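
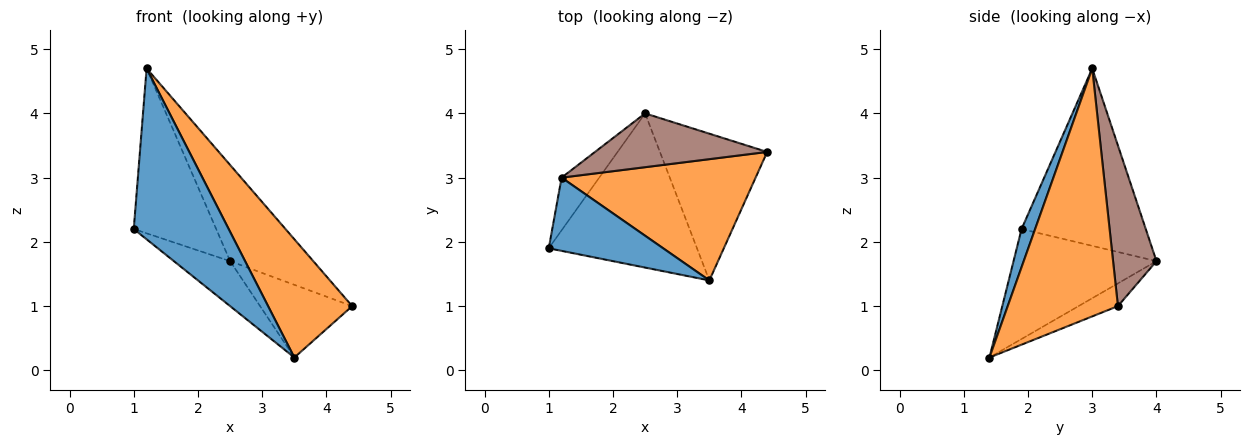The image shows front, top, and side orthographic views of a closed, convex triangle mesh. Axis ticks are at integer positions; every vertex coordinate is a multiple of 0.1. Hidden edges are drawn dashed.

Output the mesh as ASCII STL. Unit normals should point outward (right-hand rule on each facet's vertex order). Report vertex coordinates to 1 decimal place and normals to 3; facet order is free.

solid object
 facet normal 0.130 -0.911 0.391
  outer loop
   vertex 1.2 3.0 4.7
   vertex 1.0 1.9 2.2
   vertex 3.5 1.4 0.2
  endloop
 endfacet
 facet normal 0.675 -0.515 0.528
  outer loop
   vertex 1.2 3.0 4.7
   vertex 3.5 1.4 0.2
   vertex 4.4 3.4 1.0
  endloop
 endfacet
 facet normal -0.580 0.228 -0.782
  outer loop
   vertex 2.5 4.0 1.7
   vertex 3.5 1.4 0.2
   vertex 1.0 1.9 2.2
  endloop
 endfacet
 facet normal -0.187 0.436 -0.880
  outer loop
   vertex 2.5 4.0 1.7
   vertex 4.4 3.4 1.0
   vertex 3.5 1.4 0.2
  endloop
 endfacet
 facet normal -0.820 0.545 -0.174
  outer loop
   vertex 2.5 4.0 1.7
   vertex 1.0 1.9 2.2
   vertex 1.2 3.0 4.7
  endloop
 endfacet
 facet normal 0.415 0.794 0.444
  outer loop
   vertex 2.5 4.0 1.7
   vertex 1.2 3.0 4.7
   vertex 4.4 3.4 1.0
  endloop
 endfacet
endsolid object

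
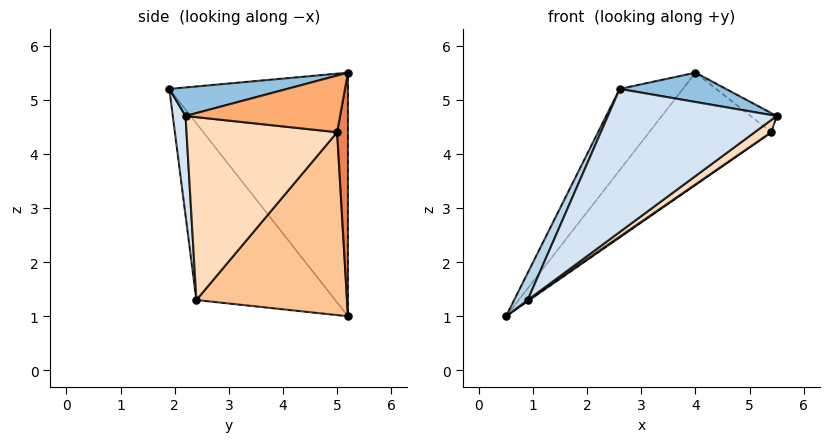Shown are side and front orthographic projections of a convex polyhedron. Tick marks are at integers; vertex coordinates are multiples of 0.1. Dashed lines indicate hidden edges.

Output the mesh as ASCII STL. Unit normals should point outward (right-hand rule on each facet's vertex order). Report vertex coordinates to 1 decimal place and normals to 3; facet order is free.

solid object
 facet normal -0.760 0.269 0.591
  outer loop
   vertex 2.6 1.9 5.2
   vertex 4.0 5.2 5.5
   vertex 0.5 5.2 1.0
  endloop
 endfacet
 facet normal 0.184 -0.166 0.969
  outer loop
   vertex 2.6 1.9 5.2
   vertex 5.5 2.2 4.7
   vertex 4.0 5.2 5.5
  endloop
 endfacet
 facet normal -0.917 -0.089 0.388
  outer loop
   vertex 0.9 2.4 1.3
   vertex 2.6 1.9 5.2
   vertex 0.5 5.2 1.0
  endloop
 endfacet
 facet normal 0.074 -0.985 -0.159
  outer loop
   vertex 0.9 2.4 1.3
   vertex 5.5 2.2 4.7
   vertex 2.6 1.9 5.2
  endloop
 endfacet
 facet normal 0.088 0.994 -0.069
  outer loop
   vertex 5.4 5.0 4.4
   vertex 0.5 5.2 1.0
   vertex 4.0 5.2 5.5
  endloop
 endfacet
 facet normal 0.624 0.105 0.775
  outer loop
   vertex 5.4 5.0 4.4
   vertex 4.0 5.2 5.5
   vertex 5.5 2.2 4.7
  endloop
 endfacet
 facet normal 0.570 -0.007 -0.822
  outer loop
   vertex 5.4 5.0 4.4
   vertex 0.9 2.4 1.3
   vertex 0.5 5.2 1.0
  endloop
 endfacet
 facet normal 0.591 -0.065 -0.804
  outer loop
   vertex 5.4 5.0 4.4
   vertex 5.5 2.2 4.7
   vertex 0.9 2.4 1.3
  endloop
 endfacet
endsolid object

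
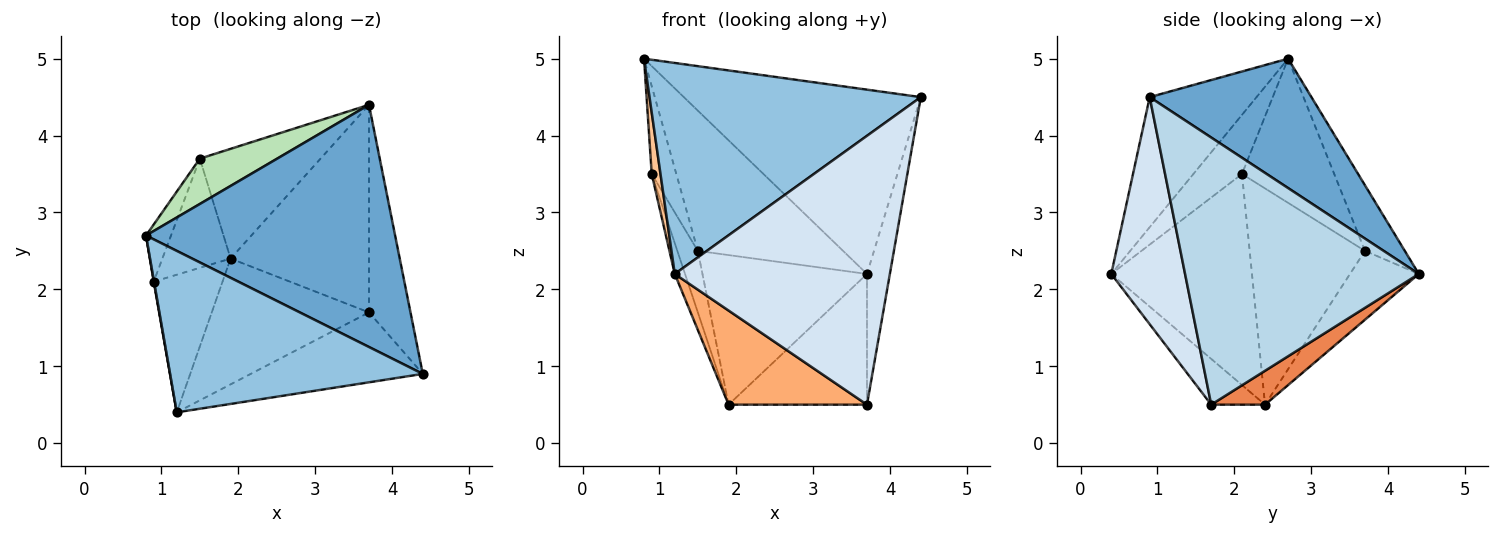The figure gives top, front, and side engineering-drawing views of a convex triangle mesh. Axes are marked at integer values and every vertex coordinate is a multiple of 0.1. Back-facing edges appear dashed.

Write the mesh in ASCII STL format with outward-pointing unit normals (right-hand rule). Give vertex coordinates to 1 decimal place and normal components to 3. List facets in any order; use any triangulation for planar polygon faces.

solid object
 facet normal 0.382 0.560 0.735
  outer loop
   vertex 3.7 4.4 2.2
   vertex 0.8 2.7 5.0
   vertex 4.4 0.9 4.5
  endloop
 endfacet
 facet normal -0.298 -0.758 0.580
  outer loop
   vertex 1.2 0.4 2.2
   vertex 4.4 0.9 4.5
   vertex 0.8 2.7 5.0
  endloop
 endfacet
 facet normal 0.984 0.096 -0.153
  outer loop
   vertex 3.7 1.7 0.5
   vertex 3.7 4.4 2.2
   vertex 4.4 0.9 4.5
  endloop
 endfacet
 facet normal 0.315 -0.918 -0.239
  outer loop
   vertex 3.7 1.7 0.5
   vertex 4.4 0.9 4.5
   vertex 1.2 0.4 2.2
  endloop
 endfacet
 facet normal 0.203 0.522 -0.829
  outer loop
   vertex 1.9 2.4 0.5
   vertex 3.7 4.4 2.2
   vertex 3.7 1.7 0.5
  endloop
 endfacet
 facet normal -0.227 -0.583 -0.780
  outer loop
   vertex 1.9 2.4 0.5
   vertex 3.7 1.7 0.5
   vertex 1.2 0.4 2.2
  endloop
 endfacet
 facet normal -0.984 -0.178 0.006
  outer loop
   vertex 0.9 2.1 3.5
   vertex 1.2 0.4 2.2
   vertex 0.8 2.7 5.0
  endloop
 endfacet
 facet normal -0.948 0.069 -0.309
  outer loop
   vertex 0.9 2.1 3.5
   vertex 1.9 2.4 0.5
   vertex 1.2 0.4 2.2
  endloop
 endfacet
 facet normal -0.953 0.254 -0.165
  outer loop
   vertex 1.5 3.7 2.5
   vertex 0.9 2.1 3.5
   vertex 0.8 2.7 5.0
  endloop
 endfacet
 facet normal -0.940 0.167 -0.297
  outer loop
   vertex 1.5 3.7 2.5
   vertex 1.9 2.4 0.5
   vertex 0.9 2.1 3.5
  endloop
 endfacet
 facet normal -0.252 0.921 0.298
  outer loop
   vertex 1.5 3.7 2.5
   vertex 0.8 2.7 5.0
   vertex 3.7 4.4 2.2
  endloop
 endfacet
 facet normal -0.320 0.764 -0.561
  outer loop
   vertex 1.5 3.7 2.5
   vertex 3.7 4.4 2.2
   vertex 1.9 2.4 0.5
  endloop
 endfacet
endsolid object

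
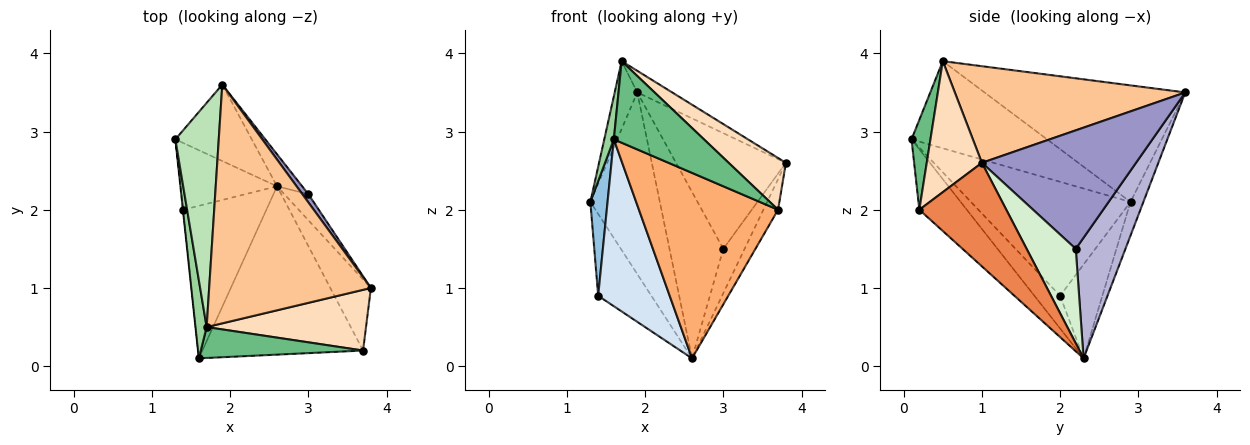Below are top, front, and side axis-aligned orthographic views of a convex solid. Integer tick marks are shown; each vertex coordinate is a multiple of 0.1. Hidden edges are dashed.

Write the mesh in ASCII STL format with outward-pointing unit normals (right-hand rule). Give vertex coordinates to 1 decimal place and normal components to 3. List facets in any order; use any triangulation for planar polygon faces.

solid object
 facet normal -0.168 0.909 -0.382
  outer loop
   vertex 1.9 3.6 3.5
   vertex 2.6 2.3 0.1
   vertex 1.3 2.9 2.1
  endloop
 endfacet
 facet normal -0.994 -0.107 -0.002
  outer loop
   vertex 1.4 2.0 0.9
   vertex 1.6 0.1 2.9
   vertex 1.3 2.9 2.1
  endloop
 endfacet
 facet normal -0.524 0.660 -0.539
  outer loop
   vertex 1.4 2.0 0.9
   vertex 1.3 2.9 2.1
   vertex 2.6 2.3 0.1
  endloop
 endfacet
 facet normal -0.256 -0.713 -0.652
  outer loop
   vertex 1.4 2.0 0.9
   vertex 2.6 2.3 0.1
   vertex 1.6 0.1 2.9
  endloop
 endfacet
 facet normal 0.920 0.155 -0.361
  outer loop
   vertex 3.7 0.2 2.0
   vertex 2.6 2.3 0.1
   vertex 3.8 1.0 2.6
  endloop
 endfacet
 facet normal -0.245 -0.718 -0.652
  outer loop
   vertex 3.7 0.2 2.0
   vertex 1.6 0.1 2.9
   vertex 2.6 2.3 0.1
  endloop
 endfacet
 facet normal 0.511 0.077 0.856
  outer loop
   vertex 1.7 0.5 3.9
   vertex 3.8 1.0 2.6
   vertex 1.9 3.6 3.5
  endloop
 endfacet
 facet normal 0.530 -0.550 0.645
  outer loop
   vertex 1.7 0.5 3.9
   vertex 3.7 0.2 2.0
   vertex 3.8 1.0 2.6
  endloop
 endfacet
 facet normal 0.193 -0.918 0.348
  outer loop
   vertex 1.7 0.5 3.9
   vertex 1.6 0.1 2.9
   vertex 3.7 0.2 2.0
  endloop
 endfacet
 facet normal -0.989 -0.070 0.127
  outer loop
   vertex 1.7 0.5 3.9
   vertex 1.3 2.9 2.1
   vertex 1.6 0.1 2.9
  endloop
 endfacet
 facet normal -0.932 0.105 0.347
  outer loop
   vertex 1.7 0.5 3.9
   vertex 1.9 3.6 3.5
   vertex 1.3 2.9 2.1
  endloop
 endfacet
 facet normal 0.894 0.387 -0.228
  outer loop
   vertex 3.0 2.2 1.5
   vertex 3.8 1.0 2.6
   vertex 2.6 2.3 0.1
  endloop
 endfacet
 facet normal 0.813 0.580 0.041
  outer loop
   vertex 3.0 2.2 1.5
   vertex 1.9 3.6 3.5
   vertex 3.8 1.0 2.6
  endloop
 endfacet
 facet normal 0.672 0.728 -0.140
  outer loop
   vertex 3.0 2.2 1.5
   vertex 2.6 2.3 0.1
   vertex 1.9 3.6 3.5
  endloop
 endfacet
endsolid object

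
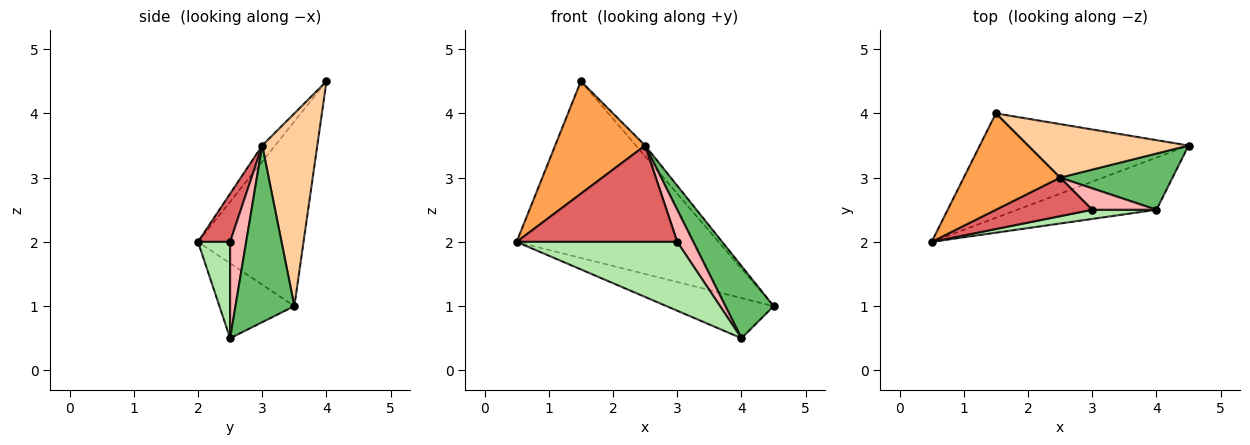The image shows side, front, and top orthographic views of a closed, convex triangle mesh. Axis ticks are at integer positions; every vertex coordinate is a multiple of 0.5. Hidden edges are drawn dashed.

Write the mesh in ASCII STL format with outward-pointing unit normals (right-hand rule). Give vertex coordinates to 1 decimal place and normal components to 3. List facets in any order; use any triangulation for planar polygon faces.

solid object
 facet normal -0.410 0.785 -0.464
  outer loop
   vertex 1.5 4.0 4.5
   vertex 4.5 3.5 1.0
   vertex 0.5 2.0 2.0
  endloop
 endfacet
 facet normal -0.393 0.561 -0.729
  outer loop
   vertex 4.0 2.5 0.5
   vertex 0.5 2.0 2.0
   vertex 4.5 3.5 1.0
  endloop
 endfacet
 facet normal -0.108 -0.755 0.647
  outer loop
   vertex 2.5 3.0 3.5
   vertex 1.5 4.0 4.5
   vertex 0.5 2.0 2.0
  endloop
 endfacet
 facet normal 0.762 0.127 0.635
  outer loop
   vertex 2.5 3.0 3.5
   vertex 4.5 3.5 1.0
   vertex 1.5 4.0 4.5
  endloop
 endfacet
 facet normal 0.694 -0.568 0.442
  outer loop
   vertex 2.5 3.0 3.5
   vertex 4.0 2.5 0.5
   vertex 4.5 3.5 1.0
  endloop
 endfacet
 facet normal 0.194 -0.972 0.130
  outer loop
   vertex 3.0 2.5 2.0
   vertex 0.5 2.0 2.0
   vertex 4.0 2.5 0.5
  endloop
 endfacet
 facet normal 0.183 -0.913 0.365
  outer loop
   vertex 3.0 2.5 2.0
   vertex 2.5 3.0 3.5
   vertex 0.5 2.0 2.0
  endloop
 endfacet
 facet normal 0.640 -0.640 0.426
  outer loop
   vertex 3.0 2.5 2.0
   vertex 4.0 2.5 0.5
   vertex 2.5 3.0 3.5
  endloop
 endfacet
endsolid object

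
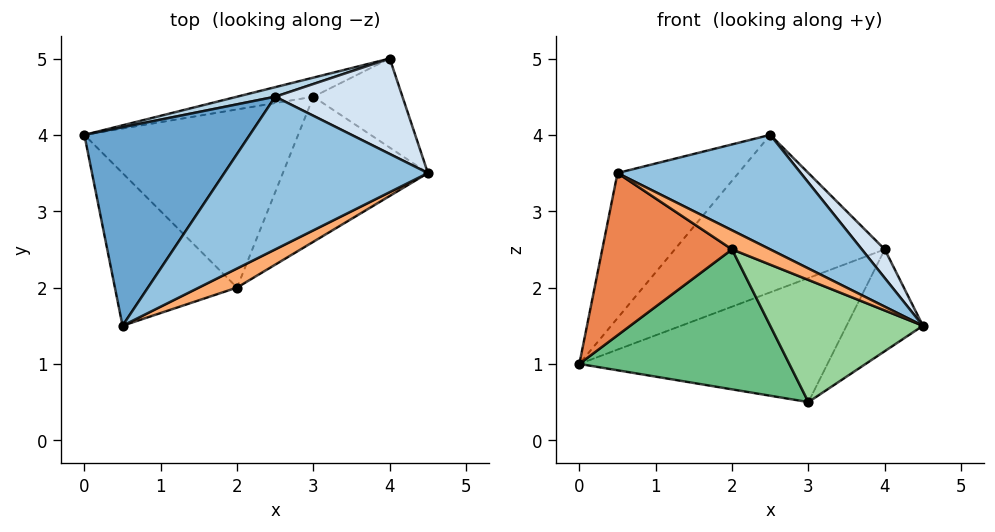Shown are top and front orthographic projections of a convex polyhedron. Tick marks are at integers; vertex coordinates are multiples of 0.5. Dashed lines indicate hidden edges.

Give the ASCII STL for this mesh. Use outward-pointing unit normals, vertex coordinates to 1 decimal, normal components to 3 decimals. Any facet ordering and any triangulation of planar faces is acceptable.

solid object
 facet normal -0.736 0.399 0.547
  outer loop
   vertex 2.5 4.5 4.0
   vertex 0.0 4.0 1.0
   vertex 0.5 1.5 3.5
  endloop
 endfacet
 facet normal 0.573 -0.492 0.655
  outer loop
   vertex 2.5 4.5 4.0
   vertex 0.5 1.5 3.5
   vertex 4.5 3.5 1.5
  endloop
 endfacet
 facet normal -0.263 0.963 0.058
  outer loop
   vertex 4.0 5.0 2.5
   vertex 0.0 4.0 1.0
   vertex 2.5 4.5 4.0
  endloop
 endfacet
 facet normal 0.725 -0.198 0.659
  outer loop
   vertex 4.0 5.0 2.5
   vertex 2.5 4.5 4.0
   vertex 4.5 3.5 1.5
  endloop
 endfacet
 facet normal -0.209 -0.712 -0.670
  outer loop
   vertex 2.0 2.0 2.5
   vertex 0.5 1.5 3.5
   vertex 0.0 4.0 1.0
  endloop
 endfacet
 facet normal 0.577 -0.577 0.577
  outer loop
   vertex 2.0 2.0 2.5
   vertex 4.5 3.5 1.5
   vertex 0.5 1.5 3.5
  endloop
 endfacet
 facet normal -0.187 0.971 -0.149
  outer loop
   vertex 3.0 4.5 0.5
   vertex 0.0 4.0 1.0
   vertex 4.0 5.0 2.5
  endloop
 endfacet
 facet normal 0.685 0.548 -0.480
  outer loop
   vertex 3.0 4.5 0.5
   vertex 4.0 5.0 2.5
   vertex 4.5 3.5 1.5
  endloop
 endfacet
 facet normal -0.028 -0.618 -0.786
  outer loop
   vertex 3.0 4.5 0.5
   vertex 2.0 2.0 2.5
   vertex 0.0 4.0 1.0
  endloop
 endfacet
 facet normal 0.080 -0.642 -0.762
  outer loop
   vertex 3.0 4.5 0.5
   vertex 4.5 3.5 1.5
   vertex 2.0 2.0 2.5
  endloop
 endfacet
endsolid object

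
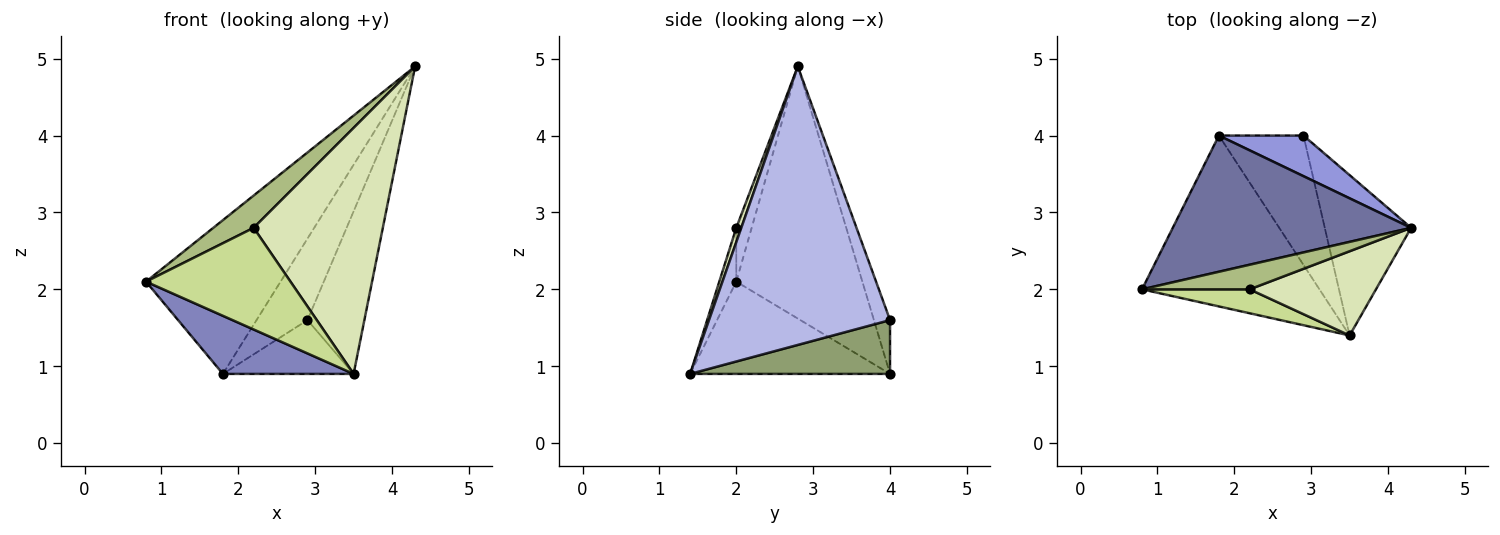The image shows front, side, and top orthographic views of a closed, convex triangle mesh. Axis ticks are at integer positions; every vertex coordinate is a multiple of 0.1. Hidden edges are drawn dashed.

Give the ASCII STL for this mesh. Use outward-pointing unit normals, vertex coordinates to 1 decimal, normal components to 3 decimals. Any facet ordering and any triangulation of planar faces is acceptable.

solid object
 facet normal -0.574 0.613 0.543
  outer loop
   vertex 1.8 4.0 0.9
   vertex 0.8 2.0 2.1
   vertex 4.3 2.8 4.9
  endloop
 endfacet
 facet normal -0.442 -0.289 -0.849
  outer loop
   vertex 3.5 1.4 0.9
   vertex 0.8 2.0 2.1
   vertex 1.8 4.0 0.9
  endloop
 endfacet
 facet normal -0.273 0.861 0.429
  outer loop
   vertex 2.9 4.0 1.6
   vertex 1.8 4.0 0.9
   vertex 4.3 2.8 4.9
  endloop
 endfacet
 facet normal 0.915 0.287 -0.284
  outer loop
   vertex 2.9 4.0 1.6
   vertex 4.3 2.8 4.9
   vertex 3.5 1.4 0.9
  endloop
 endfacet
 facet normal 0.507 0.331 -0.796
  outer loop
   vertex 2.9 4.0 1.6
   vertex 3.5 1.4 0.9
   vertex 1.8 4.0 0.9
  endloop
 endfacet
 facet normal -0.290 -0.761 0.580
  outer loop
   vertex 2.2 2.0 2.8
   vertex 4.3 2.8 4.9
   vertex 0.8 2.0 2.1
  endloop
 endfacet
 facet normal -0.114 -0.967 0.228
  outer loop
   vertex 2.2 2.0 2.8
   vertex 0.8 2.0 2.1
   vertex 3.5 1.4 0.9
  endloop
 endfacet
 facet normal 0.037 -0.945 0.324
  outer loop
   vertex 2.2 2.0 2.8
   vertex 3.5 1.4 0.9
   vertex 4.3 2.8 4.9
  endloop
 endfacet
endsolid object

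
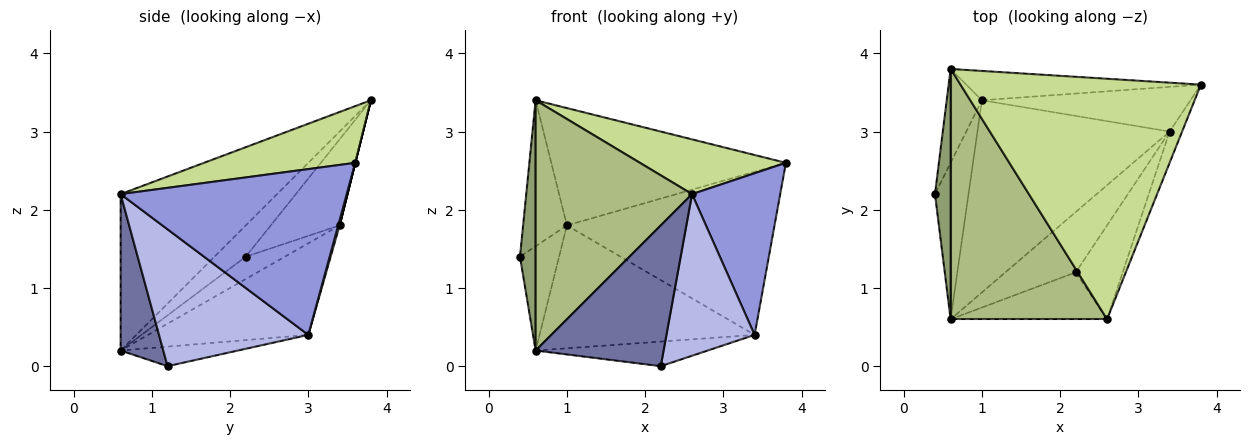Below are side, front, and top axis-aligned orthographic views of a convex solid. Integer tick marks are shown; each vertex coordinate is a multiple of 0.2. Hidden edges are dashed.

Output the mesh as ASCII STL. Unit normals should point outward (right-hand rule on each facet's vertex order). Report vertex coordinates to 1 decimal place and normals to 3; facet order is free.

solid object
 facet normal 0.302 -0.905 -0.302
  outer loop
   vertex 2.6 0.6 2.2
   vertex 0.6 0.6 0.2
   vertex 2.2 1.2 0.0
  endloop
 endfacet
 facet normal -0.249 0.365 -0.897
  outer loop
   vertex 3.4 3.0 0.4
   vertex 2.2 1.2 0.0
   vertex 0.6 0.6 0.2
  endloop
 endfacet
 facet normal 0.929 -0.362 -0.070
  outer loop
   vertex 3.4 3.0 0.4
   vertex 3.8 3.6 2.6
   vertex 2.6 0.6 2.2
  endloop
 endfacet
 facet normal 0.826 -0.488 -0.283
  outer loop
   vertex 3.4 3.0 0.4
   vertex 2.6 0.6 2.2
   vertex 2.2 1.2 0.0
  endloop
 endfacet
 facet normal -0.816 -0.408 0.408
  outer loop
   vertex 0.6 3.8 3.4
   vertex 0.4 2.2 1.4
   vertex 0.6 0.6 0.2
  endloop
 endfacet
 facet normal -0.577 -0.577 0.577
  outer loop
   vertex 0.6 3.8 3.4
   vertex 0.6 0.6 0.2
   vertex 2.6 0.6 2.2
  endloop
 endfacet
 facet normal 0.224 -0.216 0.950
  outer loop
   vertex 0.6 3.8 3.4
   vertex 2.6 0.6 2.2
   vertex 3.8 3.6 2.6
  endloop
 endfacet
 facet normal 0.007 0.964 -0.264
  outer loop
   vertex 1.0 3.4 1.8
   vertex 3.8 3.6 2.6
   vertex 3.4 3.0 0.4
  endloop
 endfacet
 facet normal 0.000 0.970 -0.243
  outer loop
   vertex 1.0 3.4 1.8
   vertex 0.6 3.8 3.4
   vertex 3.8 3.6 2.6
  endloop
 endfacet
 facet normal -0.797 0.507 -0.326
  outer loop
   vertex 1.0 3.4 1.8
   vertex 0.4 2.2 1.4
   vertex 0.6 3.8 3.4
  endloop
 endfacet
 facet normal -0.485 0.485 -0.728
  outer loop
   vertex 1.0 3.4 1.8
   vertex 0.6 0.6 0.2
   vertex 0.4 2.2 1.4
  endloop
 endfacet
 facet normal -0.373 0.500 -0.782
  outer loop
   vertex 1.0 3.4 1.8
   vertex 3.4 3.0 0.4
   vertex 0.6 0.6 0.2
  endloop
 endfacet
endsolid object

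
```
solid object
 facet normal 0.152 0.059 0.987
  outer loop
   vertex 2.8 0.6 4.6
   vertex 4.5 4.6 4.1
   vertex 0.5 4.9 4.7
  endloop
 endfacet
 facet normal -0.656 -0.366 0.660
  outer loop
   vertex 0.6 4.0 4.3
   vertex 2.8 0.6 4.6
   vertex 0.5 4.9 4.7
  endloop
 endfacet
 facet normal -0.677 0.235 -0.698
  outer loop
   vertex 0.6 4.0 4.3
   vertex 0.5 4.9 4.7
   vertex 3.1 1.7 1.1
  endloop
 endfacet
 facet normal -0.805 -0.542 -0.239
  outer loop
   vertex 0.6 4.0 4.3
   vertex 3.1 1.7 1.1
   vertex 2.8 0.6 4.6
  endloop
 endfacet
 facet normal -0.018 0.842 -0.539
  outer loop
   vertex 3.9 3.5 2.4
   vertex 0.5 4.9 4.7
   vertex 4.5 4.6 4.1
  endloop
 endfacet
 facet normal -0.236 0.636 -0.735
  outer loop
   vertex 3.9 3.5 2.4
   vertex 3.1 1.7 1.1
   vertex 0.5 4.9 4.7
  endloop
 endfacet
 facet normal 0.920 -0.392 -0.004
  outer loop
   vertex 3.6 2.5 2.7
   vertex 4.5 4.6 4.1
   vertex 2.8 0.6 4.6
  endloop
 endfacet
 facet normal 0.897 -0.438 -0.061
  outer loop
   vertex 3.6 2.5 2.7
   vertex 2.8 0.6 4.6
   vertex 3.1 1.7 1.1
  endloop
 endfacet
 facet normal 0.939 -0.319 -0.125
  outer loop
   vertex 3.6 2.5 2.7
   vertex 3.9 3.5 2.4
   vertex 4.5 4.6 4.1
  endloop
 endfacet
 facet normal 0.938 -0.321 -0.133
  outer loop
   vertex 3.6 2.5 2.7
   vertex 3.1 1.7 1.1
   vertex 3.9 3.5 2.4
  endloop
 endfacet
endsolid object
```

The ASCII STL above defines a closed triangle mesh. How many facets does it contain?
10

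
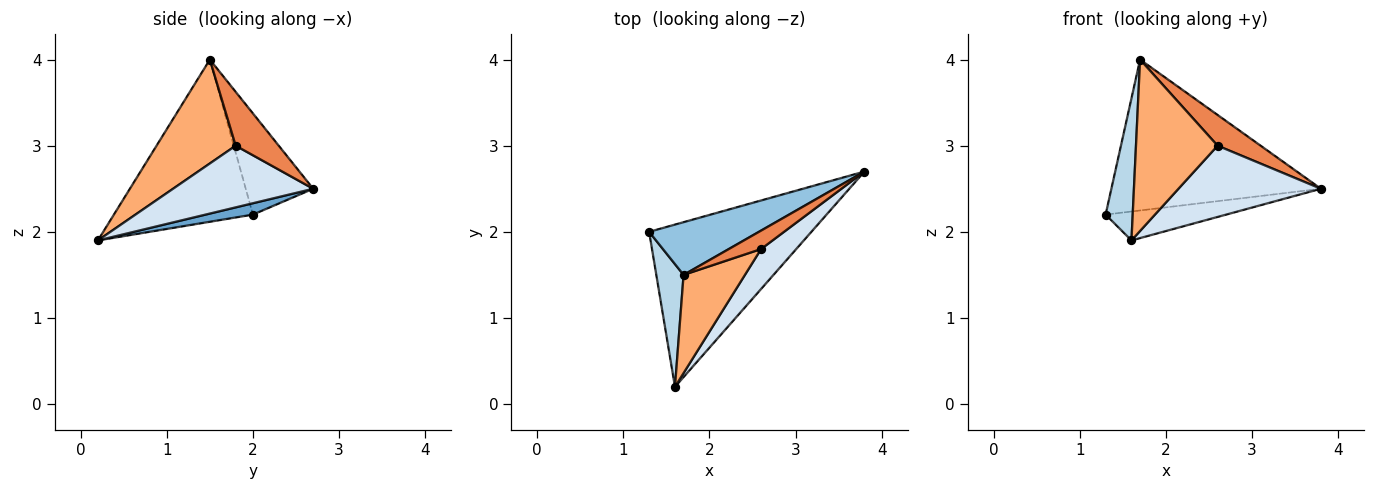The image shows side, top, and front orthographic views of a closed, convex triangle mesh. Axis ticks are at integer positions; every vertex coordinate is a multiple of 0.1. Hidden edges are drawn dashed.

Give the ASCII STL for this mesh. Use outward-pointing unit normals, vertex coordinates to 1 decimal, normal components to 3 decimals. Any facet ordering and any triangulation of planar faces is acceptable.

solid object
 facet normal 0.069 0.175 -0.982
  outer loop
   vertex 1.6 0.2 1.9
   vertex 1.3 2.0 2.2
   vertex 3.8 2.7 2.5
  endloop
 endfacet
 facet normal -0.291 0.903 0.316
  outer loop
   vertex 1.7 1.5 4.0
   vertex 3.8 2.7 2.5
   vertex 1.3 2.0 2.2
  endloop
 endfacet
 facet normal -0.968 -0.189 0.163
  outer loop
   vertex 1.7 1.5 4.0
   vertex 1.3 2.0 2.2
   vertex 1.6 0.2 1.9
  endloop
 endfacet
 facet normal 0.651 -0.662 0.371
  outer loop
   vertex 2.6 1.8 3.0
   vertex 1.6 0.2 1.9
   vertex 3.8 2.7 2.5
  endloop
 endfacet
 facet normal 0.651 -0.651 0.391
  outer loop
   vertex 2.6 1.8 3.0
   vertex 3.8 2.7 2.5
   vertex 1.7 1.5 4.0
  endloop
 endfacet
 facet normal 0.644 -0.664 0.380
  outer loop
   vertex 2.6 1.8 3.0
   vertex 1.7 1.5 4.0
   vertex 1.6 0.2 1.9
  endloop
 endfacet
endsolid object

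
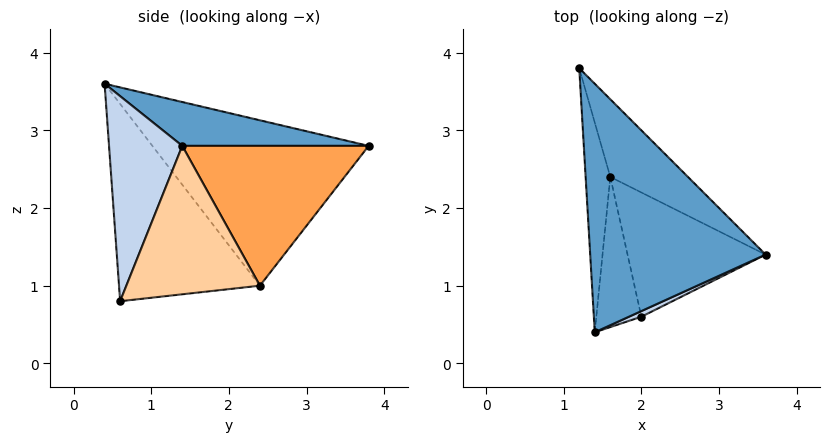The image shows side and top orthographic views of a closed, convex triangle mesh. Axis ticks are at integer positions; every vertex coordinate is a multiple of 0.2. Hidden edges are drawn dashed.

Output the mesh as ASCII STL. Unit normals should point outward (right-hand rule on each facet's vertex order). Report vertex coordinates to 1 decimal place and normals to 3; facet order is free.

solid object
 facet normal 0.236 0.236 0.943
  outer loop
   vertex 1.4 0.4 3.6
   vertex 3.6 1.4 2.8
   vertex 1.2 3.8 2.8
  endloop
 endfacet
 facet normal 0.421 -0.907 0.026
  outer loop
   vertex 2.0 0.6 0.8
   vertex 3.6 1.4 2.8
   vertex 1.4 0.4 3.6
  endloop
 endfacet
 facet normal 0.658 0.658 -0.366
  outer loop
   vertex 1.6 2.4 1.0
   vertex 1.2 3.8 2.8
   vertex 3.6 1.4 2.8
  endloop
 endfacet
 facet normal 0.712 0.232 -0.663
  outer loop
   vertex 1.6 2.4 1.0
   vertex 3.6 1.4 2.8
   vertex 2.0 0.6 0.8
  endloop
 endfacet
 facet normal -0.985 -0.092 -0.147
  outer loop
   vertex 1.6 2.4 1.0
   vertex 1.4 0.4 3.6
   vertex 1.2 3.8 2.8
  endloop
 endfacet
 facet normal -0.957 -0.188 -0.219
  outer loop
   vertex 1.6 2.4 1.0
   vertex 2.0 0.6 0.8
   vertex 1.4 0.4 3.6
  endloop
 endfacet
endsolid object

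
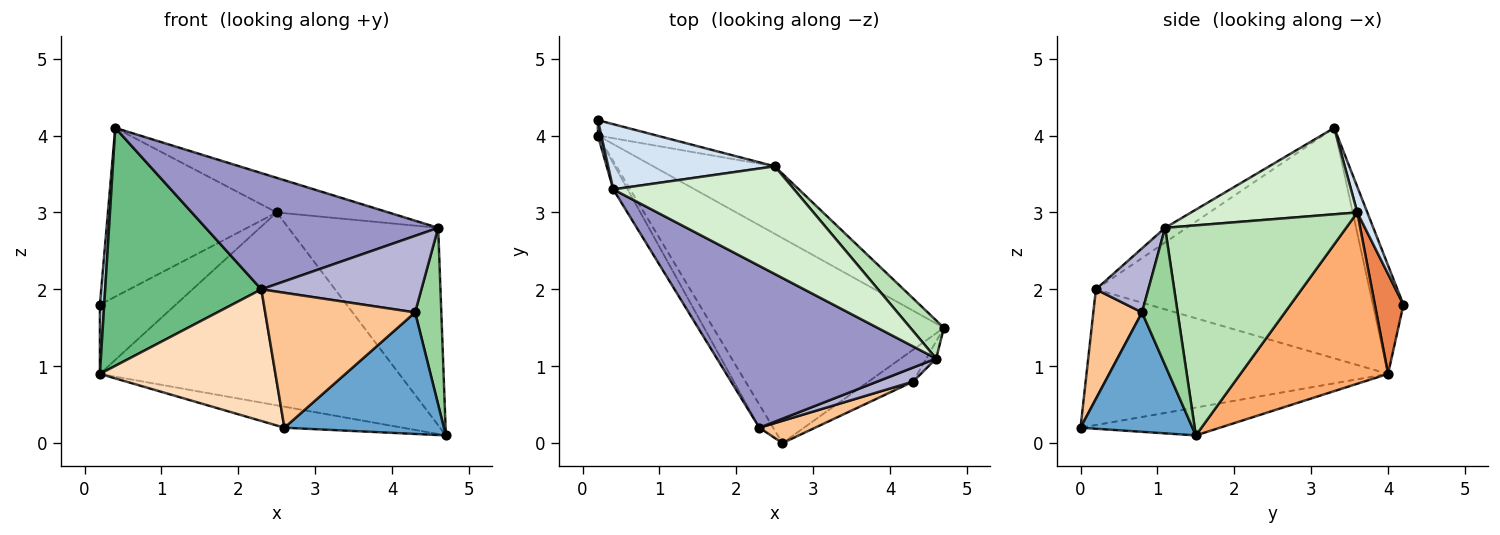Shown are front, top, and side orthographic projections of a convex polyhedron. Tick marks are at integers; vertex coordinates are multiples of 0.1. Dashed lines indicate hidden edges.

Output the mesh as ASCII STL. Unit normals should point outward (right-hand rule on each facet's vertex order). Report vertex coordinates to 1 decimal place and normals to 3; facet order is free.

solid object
 facet normal 0.562 -0.800 -0.210
  outer loop
   vertex 4.3 0.8 1.7
   vertex 2.6 0.0 0.2
   vertex 4.7 1.5 0.1
  endloop
 endfacet
 facet normal -0.119 0.101 -0.988
  outer loop
   vertex 0.2 4.0 0.9
   vertex 4.7 1.5 0.1
   vertex 2.6 0.0 0.2
  endloop
 endfacet
 facet normal -0.990 -0.140 0.031
  outer loop
   vertex 0.2 4.0 0.9
   vertex 0.4 3.3 4.1
   vertex 0.2 4.2 1.8
  endloop
 endfacet
 facet normal 0.055 0.931 0.360
  outer loop
   vertex 2.5 3.6 3.0
   vertex 0.2 4.2 1.8
   vertex 0.4 3.3 4.1
  endloop
 endfacet
 facet normal 0.345 0.916 -0.204
  outer loop
   vertex 2.5 3.6 3.0
   vertex 0.2 4.0 0.9
   vertex 0.2 4.2 1.8
  endloop
 endfacet
 facet normal 0.422 0.856 -0.299
  outer loop
   vertex 2.5 3.6 3.0
   vertex 4.7 1.5 0.1
   vertex 0.2 4.0 0.9
  endloop
 endfacet
 facet normal 0.305 -0.940 0.155
  outer loop
   vertex 2.3 0.2 2.0
   vertex 2.6 0.0 0.2
   vertex 4.3 0.8 1.7
  endloop
 endfacet
 facet normal -0.861 -0.501 -0.088
  outer loop
   vertex 2.3 0.2 2.0
   vertex 0.2 4.0 0.9
   vertex 2.6 0.0 0.2
  endloop
 endfacet
 facet normal -0.867 -0.495 -0.054
  outer loop
   vertex 2.3 0.2 2.0
   vertex 0.4 3.3 4.1
   vertex 0.2 4.0 0.9
  endloop
 endfacet
 facet normal 0.804 -0.592 -0.058
  outer loop
   vertex 4.6 1.1 2.8
   vertex 4.3 0.8 1.7
   vertex 4.7 1.5 0.1
  endloop
 endfacet
 facet normal 0.765 0.633 0.122
  outer loop
   vertex 4.6 1.1 2.8
   vertex 4.7 1.5 0.1
   vertex 2.5 3.6 3.0
  endloop
 endfacet
 facet normal 0.414 0.279 0.867
  outer loop
   vertex 4.6 1.1 2.8
   vertex 2.5 3.6 3.0
   vertex 0.4 3.3 4.1
  endloop
 endfacet
 facet normal -0.054 -0.583 0.811
  outer loop
   vertex 4.6 1.1 2.8
   vertex 0.4 3.3 4.1
   vertex 2.3 0.2 2.0
  endloop
 endfacet
 facet normal 0.307 -0.936 0.172
  outer loop
   vertex 4.6 1.1 2.8
   vertex 2.3 0.2 2.0
   vertex 4.3 0.8 1.7
  endloop
 endfacet
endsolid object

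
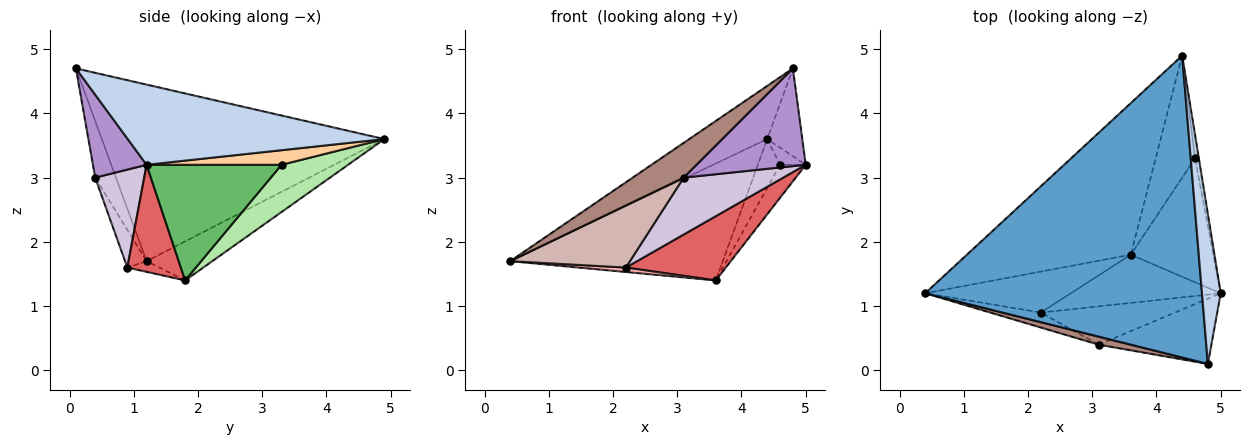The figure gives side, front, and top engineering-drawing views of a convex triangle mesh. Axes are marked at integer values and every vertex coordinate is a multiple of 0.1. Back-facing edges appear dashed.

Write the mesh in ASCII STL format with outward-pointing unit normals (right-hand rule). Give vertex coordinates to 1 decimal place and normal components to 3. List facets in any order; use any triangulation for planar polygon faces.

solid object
 facet normal -0.532 0.147 0.834
  outer loop
   vertex 4.8 0.1 4.7
   vertex 4.4 4.9 3.6
   vertex 0.4 1.2 1.7
  endloop
 endfacet
 facet normal 0.965 0.132 0.226
  outer loop
   vertex 4.8 0.1 4.7
   vertex 5.0 1.2 3.2
   vertex 4.4 4.9 3.6
  endloop
 endfacet
 facet normal -0.185 0.600 -0.778
  outer loop
   vertex 3.6 1.8 1.4
   vertex 0.4 1.2 1.7
   vertex 4.4 4.9 3.6
  endloop
 endfacet
 facet normal 0.951 0.181 -0.249
  outer loop
   vertex 4.6 3.3 3.2
   vertex 4.4 4.9 3.6
   vertex 5.0 1.2 3.2
  endloop
 endfacet
 facet normal 0.804 0.153 -0.574
  outer loop
   vertex 4.6 3.3 3.2
   vertex 5.0 1.2 3.2
   vertex 3.6 1.8 1.4
  endloop
 endfacet
 facet normal 0.744 0.248 -0.620
  outer loop
   vertex 4.6 3.3 3.2
   vertex 3.6 1.8 1.4
   vertex 4.4 4.9 3.6
  endloop
 endfacet
 facet normal 0.394 -0.735 -0.551
  outer loop
   vertex 2.2 0.9 1.6
   vertex 3.6 1.8 1.4
   vertex 5.0 1.2 3.2
  endloop
 endfacet
 facet normal -0.073 -0.107 -0.992
  outer loop
   vertex 2.2 0.9 1.6
   vertex 0.4 1.2 1.7
   vertex 3.6 1.8 1.4
  endloop
 endfacet
 facet normal 0.378 -0.770 -0.514
  outer loop
   vertex 3.1 0.4 3.0
   vertex 5.0 1.2 3.2
   vertex 4.8 0.1 4.7
  endloop
 endfacet
 facet normal 0.378 -0.768 -0.517
  outer loop
   vertex 3.1 0.4 3.0
   vertex 2.2 0.9 1.6
   vertex 5.0 1.2 3.2
  endloop
 endfacet
 facet normal -0.369 -0.906 0.209
  outer loop
   vertex 3.1 0.4 3.0
   vertex 4.8 0.1 4.7
   vertex 0.4 1.2 1.7
  endloop
 endfacet
 facet normal -0.172 -0.958 -0.231
  outer loop
   vertex 3.1 0.4 3.0
   vertex 0.4 1.2 1.7
   vertex 2.2 0.9 1.6
  endloop
 endfacet
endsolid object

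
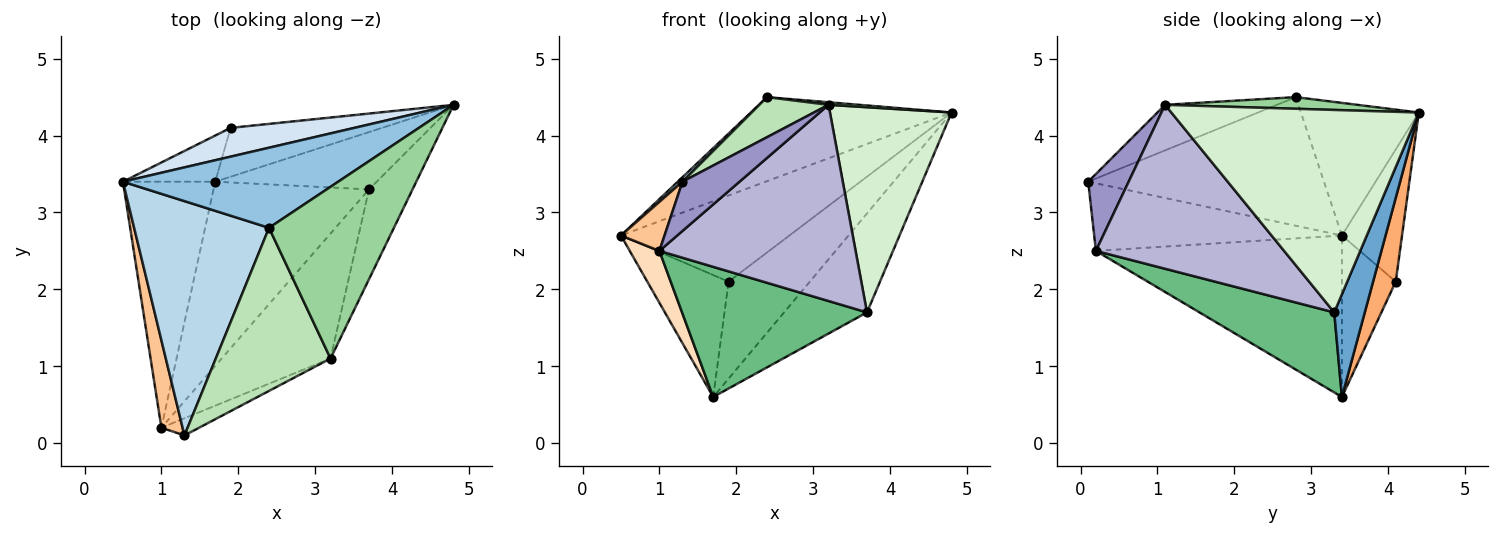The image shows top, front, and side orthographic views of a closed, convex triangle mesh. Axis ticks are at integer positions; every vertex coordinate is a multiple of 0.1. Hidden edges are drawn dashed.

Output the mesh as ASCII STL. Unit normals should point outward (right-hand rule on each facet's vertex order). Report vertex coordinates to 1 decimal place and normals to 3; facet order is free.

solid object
 facet normal 0.304 0.825 -0.477
  outer loop
   vertex 3.7 3.3 1.7
   vertex 1.7 3.4 0.6
   vertex 4.8 4.4 4.3
  endloop
 endfacet
 facet normal -0.391 0.666 0.635
  outer loop
   vertex 2.4 2.8 4.5
   vertex 4.8 4.4 4.3
   vertex 0.5 3.4 2.7
  endloop
 endfacet
 facet normal -0.690 -0.014 0.724
  outer loop
   vertex 2.4 2.8 4.5
   vertex 0.5 3.4 2.7
   vertex 1.3 0.1 3.4
  endloop
 endfacet
 facet normal -0.321 0.898 0.300
  outer loop
   vertex 1.9 4.1 2.1
   vertex 0.5 3.4 2.7
   vertex 4.8 4.4 4.3
  endloop
 endfacet
 facet normal -0.527 0.795 -0.301
  outer loop
   vertex 1.9 4.1 2.1
   vertex 1.7 3.4 0.6
   vertex 0.5 3.4 2.7
  endloop
 endfacet
 facet normal 0.242 0.867 -0.437
  outer loop
   vertex 1.9 4.1 2.1
   vertex 4.8 4.4 4.3
   vertex 1.7 3.4 0.6
  endloop
 endfacet
 facet normal -0.941 -0.165 0.295
  outer loop
   vertex 1.0 0.2 2.5
   vertex 1.3 0.1 3.4
   vertex 0.5 3.4 2.7
  endloop
 endfacet
 facet normal -0.864 -0.104 -0.493
  outer loop
   vertex 1.0 0.2 2.5
   vertex 0.5 3.4 2.7
   vertex 1.7 3.4 0.6
  endloop
 endfacet
 facet normal 0.388 -0.532 -0.753
  outer loop
   vertex 1.0 0.2 2.5
   vertex 1.7 3.4 0.6
   vertex 3.7 3.3 1.7
  endloop
 endfacet
 facet normal 0.093 -0.015 0.996
  outer loop
   vertex 3.2 1.1 4.4
   vertex 4.8 4.4 4.3
   vertex 2.4 2.8 4.5
  endloop
 endfacet
 facet normal -0.360 -0.223 0.906
  outer loop
   vertex 3.2 1.1 4.4
   vertex 2.4 2.8 4.5
   vertex 1.3 0.1 3.4
  endloop
 endfacet
 facet normal 0.881 -0.433 -0.190
  outer loop
   vertex 3.2 1.1 4.4
   vertex 3.7 3.3 1.7
   vertex 4.8 4.4 4.3
  endloop
 endfacet
 facet normal 0.557 -0.785 -0.273
  outer loop
   vertex 3.2 1.1 4.4
   vertex 1.3 0.1 3.4
   vertex 1.0 0.2 2.5
  endloop
 endfacet
 facet normal 0.629 -0.656 -0.418
  outer loop
   vertex 3.2 1.1 4.4
   vertex 1.0 0.2 2.5
   vertex 3.7 3.3 1.7
  endloop
 endfacet
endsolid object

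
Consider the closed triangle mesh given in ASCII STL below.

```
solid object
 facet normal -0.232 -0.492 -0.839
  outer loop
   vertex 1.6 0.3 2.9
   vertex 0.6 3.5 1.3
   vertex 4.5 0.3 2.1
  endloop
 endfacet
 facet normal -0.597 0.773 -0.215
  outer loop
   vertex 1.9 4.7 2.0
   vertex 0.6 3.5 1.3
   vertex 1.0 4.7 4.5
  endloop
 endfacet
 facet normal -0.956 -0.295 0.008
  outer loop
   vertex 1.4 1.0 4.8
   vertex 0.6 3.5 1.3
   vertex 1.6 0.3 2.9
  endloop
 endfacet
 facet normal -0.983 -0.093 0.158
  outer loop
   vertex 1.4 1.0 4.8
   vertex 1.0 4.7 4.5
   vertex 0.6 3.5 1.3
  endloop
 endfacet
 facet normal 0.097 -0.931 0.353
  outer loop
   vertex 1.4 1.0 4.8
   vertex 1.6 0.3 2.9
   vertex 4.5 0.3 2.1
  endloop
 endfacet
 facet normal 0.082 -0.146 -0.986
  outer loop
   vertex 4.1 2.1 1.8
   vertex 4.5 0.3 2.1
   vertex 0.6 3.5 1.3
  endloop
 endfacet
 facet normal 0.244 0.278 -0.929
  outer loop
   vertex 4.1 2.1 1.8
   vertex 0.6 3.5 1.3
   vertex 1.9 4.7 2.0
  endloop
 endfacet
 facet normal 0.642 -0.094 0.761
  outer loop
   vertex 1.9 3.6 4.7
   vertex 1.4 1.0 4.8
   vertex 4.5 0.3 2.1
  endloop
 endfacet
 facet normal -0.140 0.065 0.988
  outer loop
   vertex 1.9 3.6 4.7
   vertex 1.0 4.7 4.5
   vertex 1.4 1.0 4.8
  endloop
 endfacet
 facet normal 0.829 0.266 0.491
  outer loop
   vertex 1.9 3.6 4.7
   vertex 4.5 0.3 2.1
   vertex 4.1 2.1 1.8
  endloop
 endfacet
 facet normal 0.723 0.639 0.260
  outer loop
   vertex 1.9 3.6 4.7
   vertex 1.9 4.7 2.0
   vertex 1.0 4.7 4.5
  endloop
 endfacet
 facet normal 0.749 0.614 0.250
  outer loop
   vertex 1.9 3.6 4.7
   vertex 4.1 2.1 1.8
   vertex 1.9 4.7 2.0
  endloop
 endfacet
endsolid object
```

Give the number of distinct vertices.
8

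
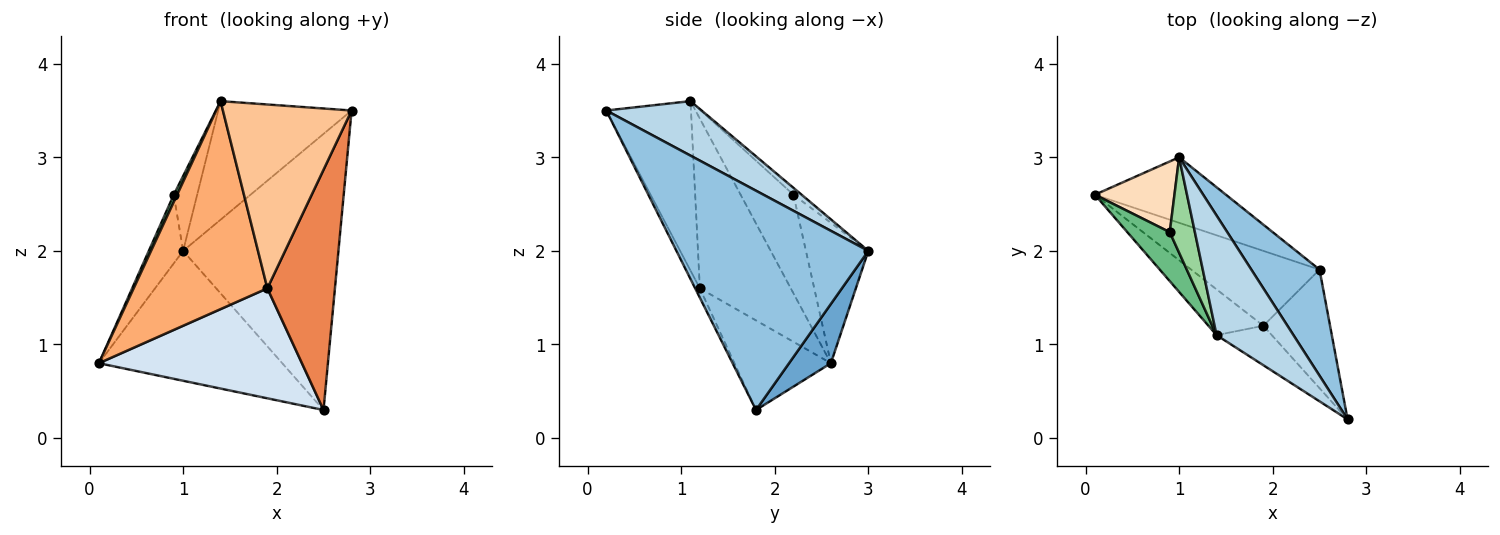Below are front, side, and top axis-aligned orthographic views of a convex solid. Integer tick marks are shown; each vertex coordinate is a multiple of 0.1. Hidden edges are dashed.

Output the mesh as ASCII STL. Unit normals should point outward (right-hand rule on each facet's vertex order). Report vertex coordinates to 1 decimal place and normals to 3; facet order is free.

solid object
 facet normal 0.200 0.875 -0.441
  outer loop
   vertex 1.0 3.0 2.0
   vertex 2.5 1.8 0.3
   vertex 0.1 2.6 0.8
  endloop
 endfacet
 facet normal 0.756 0.612 0.235
  outer loop
   vertex 1.0 3.0 2.0
   vertex 2.8 0.2 3.5
   vertex 2.5 1.8 0.3
  endloop
 endfacet
 facet normal 0.450 0.629 0.634
  outer loop
   vertex 1.4 1.1 3.6
   vertex 2.8 0.2 3.5
   vertex 1.0 3.0 2.0
  endloop
 endfacet
 facet normal -0.366 -0.769 -0.524
  outer loop
   vertex 1.9 1.2 1.6
   vertex 0.1 2.6 0.8
   vertex 2.5 1.8 0.3
  endloop
 endfacet
 facet normal -0.062 -0.895 -0.442
  outer loop
   vertex 1.9 1.2 1.6
   vertex 2.5 1.8 0.3
   vertex 2.8 0.2 3.5
  endloop
 endfacet
 facet normal -0.553 -0.814 -0.179
  outer loop
   vertex 1.9 1.2 1.6
   vertex 1.4 1.1 3.6
   vertex 0.1 2.6 0.8
  endloop
 endfacet
 facet normal -0.541 -0.822 -0.176
  outer loop
   vertex 1.9 1.2 1.6
   vertex 2.8 0.2 3.5
   vertex 1.4 1.1 3.6
  endloop
 endfacet
 facet normal -0.785 0.432 0.445
  outer loop
   vertex 0.9 2.2 2.6
   vertex 1.0 3.0 2.0
   vertex 0.1 2.6 0.8
  endloop
 endfacet
 facet normal -0.917 -0.058 0.395
  outer loop
   vertex 0.9 2.2 2.6
   vertex 0.1 2.6 0.8
   vertex 1.4 1.1 3.6
  endloop
 endfacet
 facet normal -0.211 0.603 0.769
  outer loop
   vertex 0.9 2.2 2.6
   vertex 1.4 1.1 3.6
   vertex 1.0 3.0 2.0
  endloop
 endfacet
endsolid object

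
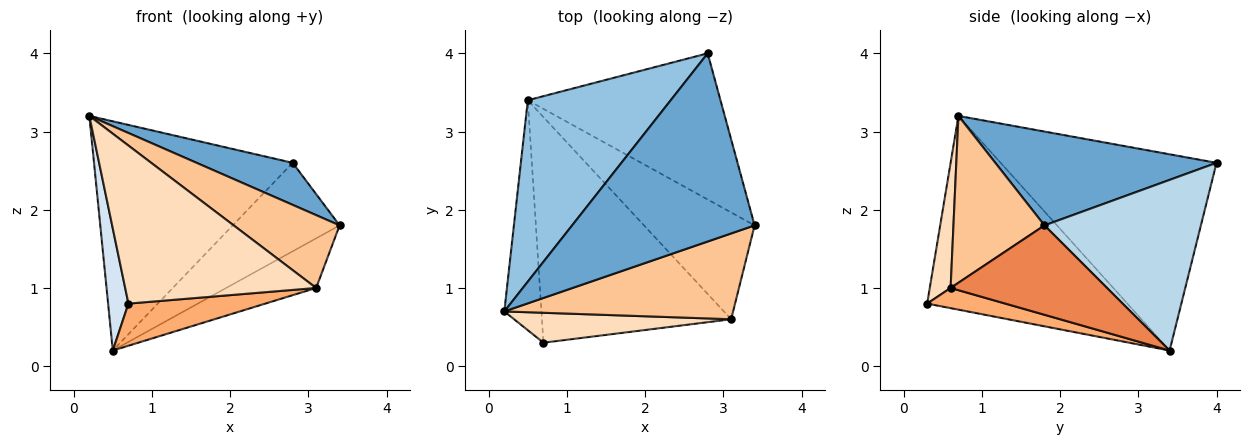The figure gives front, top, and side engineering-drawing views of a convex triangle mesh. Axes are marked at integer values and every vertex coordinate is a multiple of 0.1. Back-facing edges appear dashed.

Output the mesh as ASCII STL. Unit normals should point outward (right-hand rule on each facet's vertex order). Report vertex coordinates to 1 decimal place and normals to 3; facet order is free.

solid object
 facet normal 0.449 -0.195 0.872
  outer loop
   vertex 2.8 4.0 2.6
   vertex 0.2 0.7 3.2
   vertex 3.4 1.8 1.8
  endloop
 endfacet
 facet normal -0.649 0.597 0.472
  outer loop
   vertex 2.8 4.0 2.6
   vertex 0.5 3.4 0.2
   vertex 0.2 0.7 3.2
  endloop
 endfacet
 facet normal 0.604 0.413 -0.682
  outer loop
   vertex 2.8 4.0 2.6
   vertex 3.4 1.8 1.8
   vertex 0.5 3.4 0.2
  endloop
 endfacet
 facet normal -0.977 -0.099 -0.187
  outer loop
   vertex 0.7 0.3 0.8
   vertex 0.2 0.7 3.2
   vertex 0.5 3.4 0.2
  endloop
 endfacet
 facet normal 0.591 0.340 -0.731
  outer loop
   vertex 3.1 0.6 1.0
   vertex 0.5 3.4 0.2
   vertex 3.4 1.8 1.8
  endloop
 endfacet
 facet normal 0.104 -0.182 -0.978
  outer loop
   vertex 3.1 0.6 1.0
   vertex 0.7 0.3 0.8
   vertex 0.5 3.4 0.2
  endloop
 endfacet
 facet normal 0.486 -0.566 0.666
  outer loop
   vertex 3.1 0.6 1.0
   vertex 3.4 1.8 1.8
   vertex 0.2 0.7 3.2
  endloop
 endfacet
 facet normal 0.107 -0.977 0.185
  outer loop
   vertex 3.1 0.6 1.0
   vertex 0.2 0.7 3.2
   vertex 0.7 0.3 0.8
  endloop
 endfacet
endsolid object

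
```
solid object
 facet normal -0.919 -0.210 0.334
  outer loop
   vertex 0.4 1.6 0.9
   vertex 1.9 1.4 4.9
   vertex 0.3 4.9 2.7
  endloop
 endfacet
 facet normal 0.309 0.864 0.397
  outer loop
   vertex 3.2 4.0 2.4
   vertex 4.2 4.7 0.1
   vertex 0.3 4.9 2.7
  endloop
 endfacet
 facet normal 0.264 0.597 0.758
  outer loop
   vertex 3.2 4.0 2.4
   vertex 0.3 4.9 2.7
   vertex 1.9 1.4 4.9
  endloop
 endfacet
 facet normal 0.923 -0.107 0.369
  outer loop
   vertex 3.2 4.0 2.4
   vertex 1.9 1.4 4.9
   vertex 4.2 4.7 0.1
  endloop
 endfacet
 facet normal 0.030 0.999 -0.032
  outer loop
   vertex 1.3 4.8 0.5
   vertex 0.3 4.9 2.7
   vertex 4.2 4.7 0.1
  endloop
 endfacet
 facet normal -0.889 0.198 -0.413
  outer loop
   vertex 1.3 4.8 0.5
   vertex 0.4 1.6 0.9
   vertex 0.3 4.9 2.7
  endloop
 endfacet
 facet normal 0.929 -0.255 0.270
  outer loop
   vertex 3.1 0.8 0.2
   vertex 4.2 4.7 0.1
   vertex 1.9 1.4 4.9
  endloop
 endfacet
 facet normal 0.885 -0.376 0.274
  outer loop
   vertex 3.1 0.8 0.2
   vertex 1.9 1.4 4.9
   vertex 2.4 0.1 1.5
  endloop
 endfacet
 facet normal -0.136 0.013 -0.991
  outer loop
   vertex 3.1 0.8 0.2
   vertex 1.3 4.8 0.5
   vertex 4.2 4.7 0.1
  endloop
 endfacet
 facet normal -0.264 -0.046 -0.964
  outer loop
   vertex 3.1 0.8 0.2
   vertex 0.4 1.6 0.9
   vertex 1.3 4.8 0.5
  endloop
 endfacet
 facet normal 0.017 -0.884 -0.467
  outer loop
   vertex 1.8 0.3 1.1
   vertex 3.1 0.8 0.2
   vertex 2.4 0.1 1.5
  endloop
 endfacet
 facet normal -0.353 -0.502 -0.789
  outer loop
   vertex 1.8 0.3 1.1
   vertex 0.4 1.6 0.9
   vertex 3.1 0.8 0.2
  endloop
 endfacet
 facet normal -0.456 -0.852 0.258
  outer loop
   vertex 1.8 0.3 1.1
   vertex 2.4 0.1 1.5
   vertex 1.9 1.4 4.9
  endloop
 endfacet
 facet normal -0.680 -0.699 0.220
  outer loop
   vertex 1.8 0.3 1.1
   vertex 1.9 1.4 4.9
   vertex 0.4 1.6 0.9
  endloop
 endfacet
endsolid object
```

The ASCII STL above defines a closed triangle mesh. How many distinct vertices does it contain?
9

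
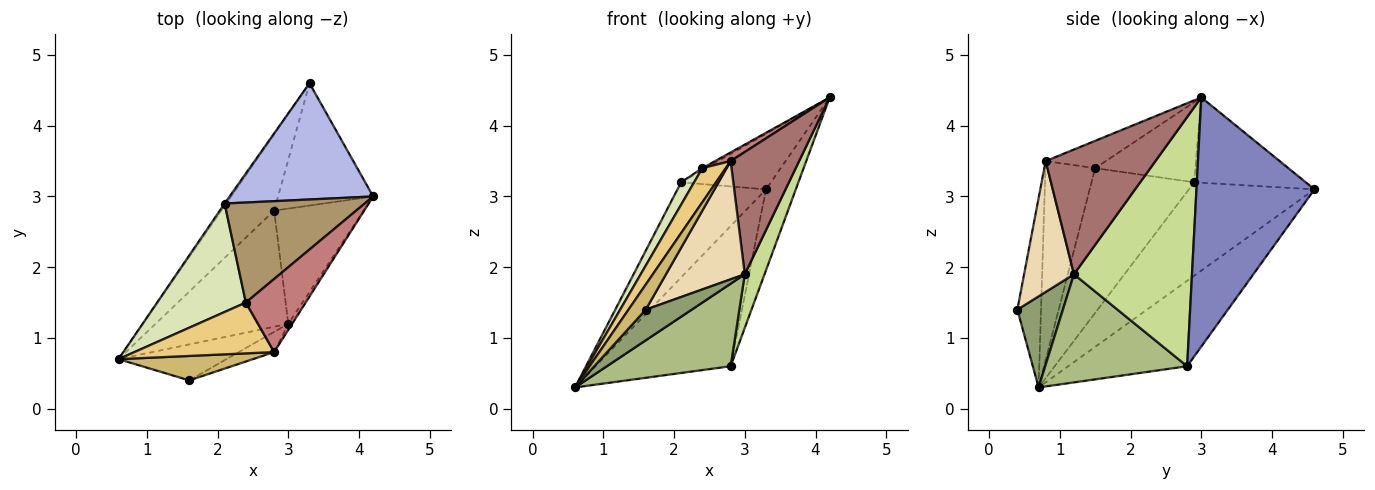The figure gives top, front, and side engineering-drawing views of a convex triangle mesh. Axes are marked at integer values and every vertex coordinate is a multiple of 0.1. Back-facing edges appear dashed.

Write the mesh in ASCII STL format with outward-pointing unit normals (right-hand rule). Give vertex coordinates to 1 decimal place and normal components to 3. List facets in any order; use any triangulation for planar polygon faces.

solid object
 facet normal -0.612 0.695 -0.378
  outer loop
   vertex 2.8 2.8 0.6
   vertex 0.6 0.7 0.3
   vertex 3.3 4.6 3.1
  endloop
 endfacet
 facet normal 0.909 0.229 -0.347
  outer loop
   vertex 2.8 2.8 0.6
   vertex 3.3 4.6 3.1
   vertex 4.2 3.0 4.4
  endloop
 endfacet
 facet normal -0.817 0.576 -0.014
  outer loop
   vertex 2.1 2.9 3.2
   vertex 3.3 4.6 3.1
   vertex 0.6 0.7 0.3
  endloop
 endfacet
 facet normal -0.472 0.380 0.795
  outer loop
   vertex 2.1 2.9 3.2
   vertex 4.2 3.0 4.4
   vertex 3.3 4.6 3.1
  endloop
 endfacet
 facet normal 0.541 -0.546 -0.640
  outer loop
   vertex 3.0 1.2 1.9
   vertex 1.6 0.4 1.4
   vertex 0.6 0.7 0.3
  endloop
 endfacet
 facet normal 0.553 -0.483 -0.679
  outer loop
   vertex 3.0 1.2 1.9
   vertex 0.6 0.7 0.3
   vertex 2.8 2.8 0.6
  endloop
 endfacet
 facet normal 0.930 -0.155 -0.334
  outer loop
   vertex 3.0 1.2 1.9
   vertex 2.8 2.8 0.6
   vertex 4.2 3.0 4.4
  endloop
 endfacet
 facet normal -0.848 -0.107 0.520
  outer loop
   vertex 2.4 1.5 3.4
   vertex 2.1 2.9 3.2
   vertex 0.6 0.7 0.3
  endloop
 endfacet
 facet normal -0.497 0.018 0.868
  outer loop
   vertex 2.4 1.5 3.4
   vertex 4.2 3.0 4.4
   vertex 2.1 2.9 3.2
  endloop
 endfacet
 facet normal -0.701 -0.511 0.498
  outer loop
   vertex 2.8 0.8 3.5
   vertex 0.6 0.7 0.3
   vertex 1.6 0.4 1.4
  endloop
 endfacet
 facet normal -0.764 -0.360 0.536
  outer loop
   vertex 2.8 0.8 3.5
   vertex 2.4 1.5 3.4
   vertex 0.6 0.7 0.3
  endloop
 endfacet
 facet normal 0.529 -0.836 -0.143
  outer loop
   vertex 2.8 0.8 3.5
   vertex 1.6 0.4 1.4
   vertex 3.0 1.2 1.9
  endloop
 endfacet
 facet normal 0.848 -0.529 -0.026
  outer loop
   vertex 2.8 0.8 3.5
   vertex 3.0 1.2 1.9
   vertex 4.2 3.0 4.4
  endloop
 endfacet
 facet normal -0.413 -0.107 0.904
  outer loop
   vertex 2.8 0.8 3.5
   vertex 4.2 3.0 4.4
   vertex 2.4 1.5 3.4
  endloop
 endfacet
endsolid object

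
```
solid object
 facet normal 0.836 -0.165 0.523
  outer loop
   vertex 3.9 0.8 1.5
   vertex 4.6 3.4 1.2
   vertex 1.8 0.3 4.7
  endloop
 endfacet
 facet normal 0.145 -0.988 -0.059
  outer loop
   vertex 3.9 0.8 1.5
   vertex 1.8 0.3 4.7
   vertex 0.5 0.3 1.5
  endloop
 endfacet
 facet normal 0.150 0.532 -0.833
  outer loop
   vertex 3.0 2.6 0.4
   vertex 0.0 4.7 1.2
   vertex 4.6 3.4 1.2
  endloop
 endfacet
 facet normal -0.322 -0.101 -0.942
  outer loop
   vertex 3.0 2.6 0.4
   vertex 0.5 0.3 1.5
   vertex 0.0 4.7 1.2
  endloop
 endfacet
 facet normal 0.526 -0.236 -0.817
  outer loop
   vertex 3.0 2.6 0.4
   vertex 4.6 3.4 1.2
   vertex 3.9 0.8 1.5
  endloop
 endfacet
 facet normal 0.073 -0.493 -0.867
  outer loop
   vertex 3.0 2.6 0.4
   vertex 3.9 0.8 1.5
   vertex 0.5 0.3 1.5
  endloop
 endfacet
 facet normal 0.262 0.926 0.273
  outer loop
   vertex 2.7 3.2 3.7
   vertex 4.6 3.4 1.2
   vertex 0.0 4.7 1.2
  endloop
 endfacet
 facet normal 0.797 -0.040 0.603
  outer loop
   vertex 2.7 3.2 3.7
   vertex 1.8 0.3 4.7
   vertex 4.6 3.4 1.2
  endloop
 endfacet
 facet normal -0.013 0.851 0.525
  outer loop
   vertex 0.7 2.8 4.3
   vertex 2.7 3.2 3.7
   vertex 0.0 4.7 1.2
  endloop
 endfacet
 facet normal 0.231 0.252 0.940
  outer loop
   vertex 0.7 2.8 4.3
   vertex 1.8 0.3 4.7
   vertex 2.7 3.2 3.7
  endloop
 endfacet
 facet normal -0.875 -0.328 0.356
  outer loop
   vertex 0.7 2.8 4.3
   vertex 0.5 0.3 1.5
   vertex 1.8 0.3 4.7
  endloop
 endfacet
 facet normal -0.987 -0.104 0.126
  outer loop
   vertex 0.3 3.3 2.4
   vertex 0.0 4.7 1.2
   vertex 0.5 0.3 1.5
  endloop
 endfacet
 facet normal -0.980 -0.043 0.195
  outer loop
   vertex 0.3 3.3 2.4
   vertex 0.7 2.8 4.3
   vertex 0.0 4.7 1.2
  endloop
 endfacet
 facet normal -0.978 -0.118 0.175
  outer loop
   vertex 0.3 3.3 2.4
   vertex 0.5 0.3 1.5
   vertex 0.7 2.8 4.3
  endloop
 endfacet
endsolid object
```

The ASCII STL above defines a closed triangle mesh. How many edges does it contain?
21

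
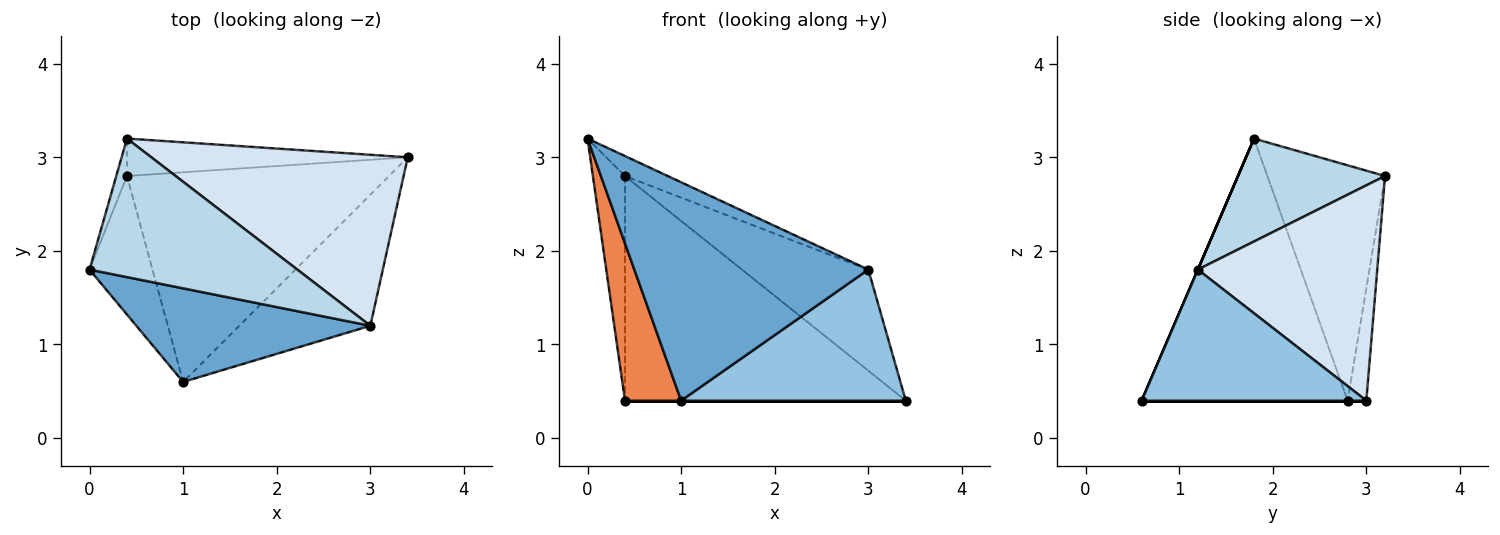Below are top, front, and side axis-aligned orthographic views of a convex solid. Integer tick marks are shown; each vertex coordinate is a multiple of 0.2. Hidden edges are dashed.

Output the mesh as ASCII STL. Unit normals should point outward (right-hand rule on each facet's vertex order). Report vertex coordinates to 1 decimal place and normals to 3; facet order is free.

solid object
 facet normal 0.000 -0.919 0.394
  outer loop
   vertex 3.0 1.2 1.8
   vertex 0.0 1.8 3.2
   vertex 1.0 0.6 0.4
  endloop
 endfacet
 facet normal 0.577 -0.577 -0.577
  outer loop
   vertex 3.0 1.2 1.8
   vertex 1.0 0.6 0.4
   vertex 3.4 3.0 0.4
  endloop
 endfacet
 facet normal 0.440 0.128 0.889
  outer loop
   vertex 3.0 1.2 1.8
   vertex 0.4 3.2 2.8
   vertex 0.0 1.8 3.2
  endloop
 endfacet
 facet normal 0.586 0.413 0.698
  outer loop
   vertex 3.0 1.2 1.8
   vertex 3.4 3.0 0.4
   vertex 0.4 3.2 2.8
  endloop
 endfacet
 facet normal -0.940 -0.256 -0.226
  outer loop
   vertex 0.4 2.8 0.4
   vertex 1.0 0.6 0.4
   vertex 0.0 1.8 3.2
  endloop
 endfacet
 facet normal -0.964 0.263 -0.044
  outer loop
   vertex 0.4 2.8 0.4
   vertex 0.0 1.8 3.2
   vertex 0.4 3.2 2.8
  endloop
 endfacet
 facet normal 0.000 0.000 -1.000
  outer loop
   vertex 0.4 2.8 0.4
   vertex 3.4 3.0 0.4
   vertex 1.0 0.6 0.4
  endloop
 endfacet
 facet normal -0.066 0.984 -0.164
  outer loop
   vertex 0.4 2.8 0.4
   vertex 0.4 3.2 2.8
   vertex 3.4 3.0 0.4
  endloop
 endfacet
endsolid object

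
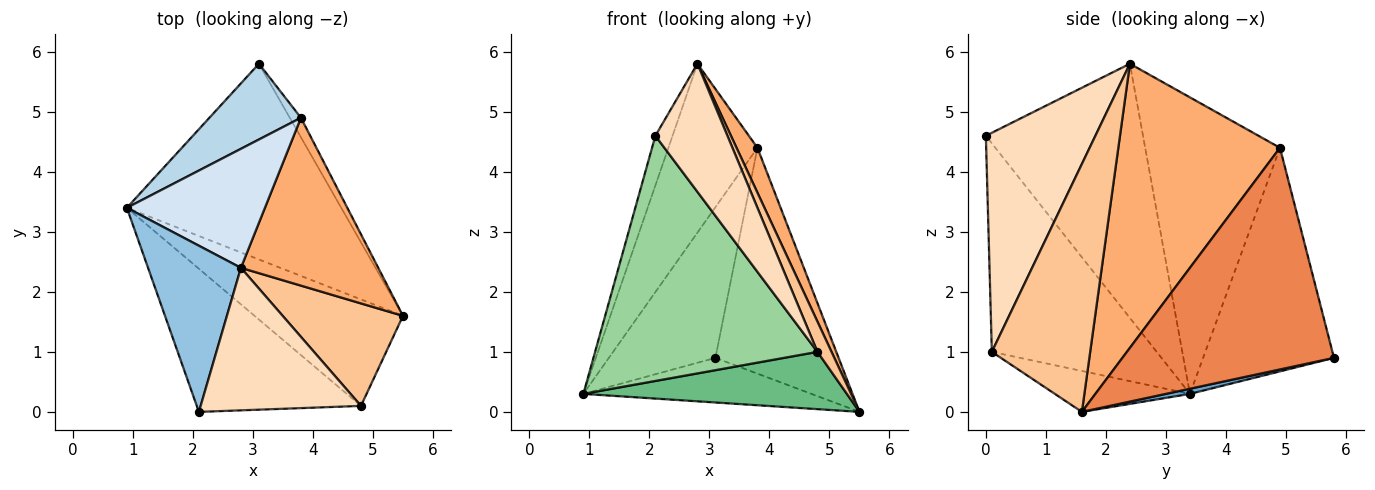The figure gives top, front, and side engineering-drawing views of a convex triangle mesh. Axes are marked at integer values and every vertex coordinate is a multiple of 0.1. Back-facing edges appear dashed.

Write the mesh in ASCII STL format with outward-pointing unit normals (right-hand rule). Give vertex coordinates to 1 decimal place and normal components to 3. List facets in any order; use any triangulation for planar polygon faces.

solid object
 facet normal 0.023 0.222 -0.975
  outer loop
   vertex 3.1 5.8 0.9
   vertex 5.5 1.6 0.0
   vertex 0.9 3.4 0.3
  endloop
 endfacet
 facet normal -0.934 0.102 0.341
  outer loop
   vertex 2.1 0.0 4.6
   vertex 2.8 2.4 5.8
   vertex 0.9 3.4 0.3
  endloop
 endfacet
 facet normal -0.739 0.602 0.303
  outer loop
   vertex 3.8 4.9 4.4
   vertex 3.1 5.8 0.9
   vertex 0.9 3.4 0.3
  endloop
 endfacet
 facet normal -0.778 0.514 0.362
  outer loop
   vertex 3.8 4.9 4.4
   vertex 0.9 3.4 0.3
   vertex 2.8 2.4 5.8
  endloop
 endfacet
 facet normal 0.863 0.503 -0.043
  outer loop
   vertex 3.8 4.9 4.4
   vertex 5.5 1.6 0.0
   vertex 3.1 5.8 0.9
  endloop
 endfacet
 facet normal 0.894 -0.116 0.432
  outer loop
   vertex 3.8 4.9 4.4
   vertex 2.8 2.4 5.8
   vertex 5.5 1.6 0.0
  endloop
 endfacet
 facet normal 0.892 -0.128 0.433
  outer loop
   vertex 4.8 0.1 1.0
   vertex 5.5 1.6 0.0
   vertex 2.8 2.4 5.8
  endloop
 endfacet
 facet normal 0.713 -0.469 0.522
  outer loop
   vertex 4.8 0.1 1.0
   vertex 2.8 2.4 5.8
   vertex 2.1 0.0 4.6
  endloop
 endfacet
 facet normal -0.236 -0.460 -0.856
  outer loop
   vertex 4.8 0.1 1.0
   vertex 0.9 3.4 0.3
   vertex 5.5 1.6 0.0
  endloop
 endfacet
 facet normal -0.539 -0.727 -0.425
  outer loop
   vertex 4.8 0.1 1.0
   vertex 2.1 0.0 4.6
   vertex 0.9 3.4 0.3
  endloop
 endfacet
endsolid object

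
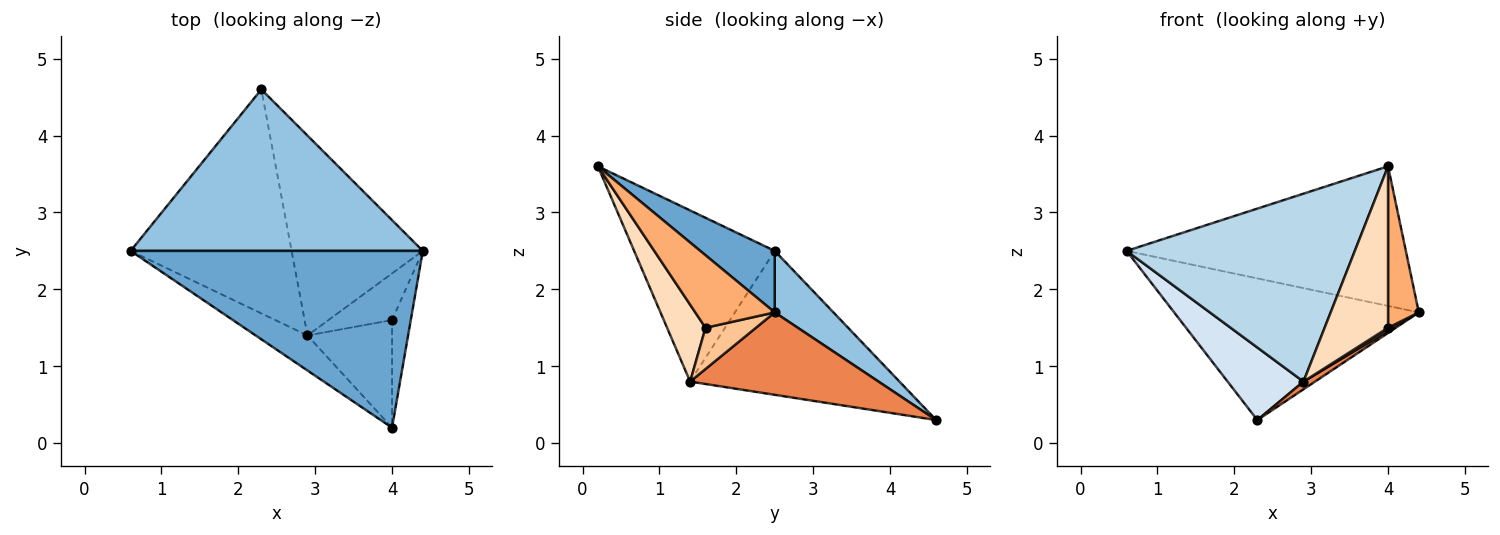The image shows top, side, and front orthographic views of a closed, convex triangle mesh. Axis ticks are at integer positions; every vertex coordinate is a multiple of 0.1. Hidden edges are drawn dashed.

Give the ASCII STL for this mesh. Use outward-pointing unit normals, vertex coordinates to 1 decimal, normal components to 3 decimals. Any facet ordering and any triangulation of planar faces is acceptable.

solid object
 facet normal 0.163 0.611 0.774
  outer loop
   vertex 4.0 0.2 3.6
   vertex 4.4 2.5 1.7
   vertex 0.6 2.5 2.5
  endloop
 endfacet
 facet normal 0.156 0.651 0.743
  outer loop
   vertex 2.3 4.6 0.3
   vertex 0.6 2.5 2.5
   vertex 4.4 2.5 1.7
  endloop
 endfacet
 facet normal -0.518 -0.841 -0.157
  outer loop
   vertex 2.9 1.4 0.8
   vertex 4.0 0.2 3.6
   vertex 0.6 2.5 2.5
  endloop
 endfacet
 facet normal -0.648 -0.235 -0.725
  outer loop
   vertex 2.9 1.4 0.8
   vertex 0.6 2.5 2.5
   vertex 2.3 4.6 0.3
  endloop
 endfacet
 facet normal 0.532 -0.033 -0.846
  outer loop
   vertex 2.9 1.4 0.8
   vertex 2.3 4.6 0.3
   vertex 4.4 2.5 1.7
  endloop
 endfacet
 facet normal 0.907 -0.351 -0.234
  outer loop
   vertex 4.0 1.6 1.5
   vertex 4.4 2.5 1.7
   vertex 4.0 0.2 3.6
  endloop
 endfacet
 facet normal 0.543 -0.055 -0.838
  outer loop
   vertex 4.0 1.6 1.5
   vertex 2.9 1.4 0.8
   vertex 4.4 2.5 1.7
  endloop
 endfacet
 facet normal 0.450 -0.743 -0.495
  outer loop
   vertex 4.0 1.6 1.5
   vertex 4.0 0.2 3.6
   vertex 2.9 1.4 0.8
  endloop
 endfacet
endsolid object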